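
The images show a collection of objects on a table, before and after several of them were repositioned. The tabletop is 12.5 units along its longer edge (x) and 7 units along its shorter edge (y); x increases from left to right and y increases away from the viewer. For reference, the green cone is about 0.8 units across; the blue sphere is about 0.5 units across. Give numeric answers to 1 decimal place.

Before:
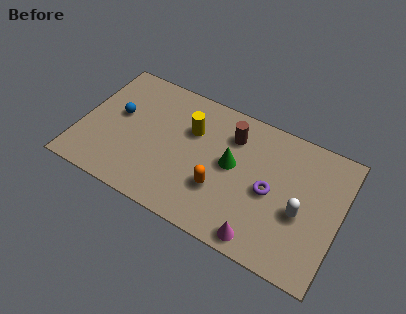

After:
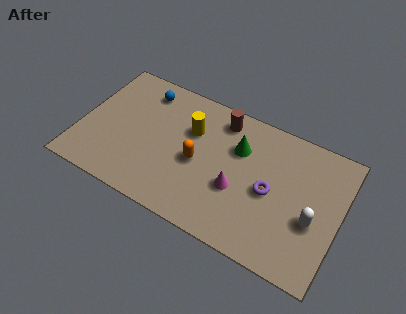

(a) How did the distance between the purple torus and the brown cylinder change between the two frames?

+0.8

They were about 2.9 units apart before and 3.7 after — 0.8 units further apart.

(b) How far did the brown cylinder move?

0.8

From (7.1, 5.3) to (6.5, 5.9), the brown cylinder covered √(0.6² + 0.6²) ≈ 0.8 units.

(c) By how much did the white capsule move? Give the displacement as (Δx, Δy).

(0.6, -0.1)

From the two frames, the white capsule sits at roughly (10.7, 2.9) before and (11.3, 2.8) after.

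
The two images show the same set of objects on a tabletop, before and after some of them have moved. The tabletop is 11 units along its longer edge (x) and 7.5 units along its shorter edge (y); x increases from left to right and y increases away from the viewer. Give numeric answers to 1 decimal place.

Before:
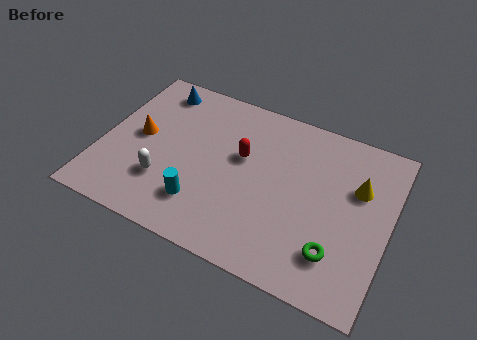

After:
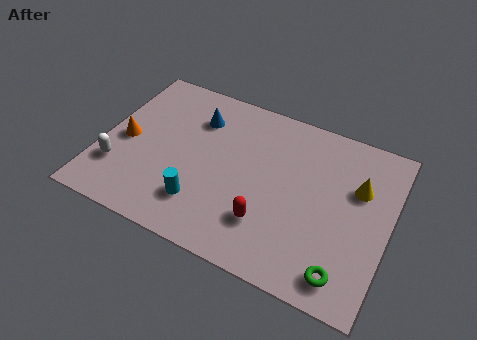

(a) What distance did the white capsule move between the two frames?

1.8

The white capsule moved from about (2.6, 2.2) to (0.8, 2.1), a distance of √(1.8² + 0.1²) ≈ 1.8.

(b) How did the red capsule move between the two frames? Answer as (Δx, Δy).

(1.3, -2.5)

The red capsule was at about (5.3, 4.5) and moved to about (6.6, 2.0).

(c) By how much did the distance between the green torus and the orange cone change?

+0.9

The distance was about 8.1 in the first image and 9.0 in the second, so they moved 0.9 units further apart.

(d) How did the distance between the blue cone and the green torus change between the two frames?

-1.1

They were about 8.8 units apart before and 7.7 after — 1.1 units closer together.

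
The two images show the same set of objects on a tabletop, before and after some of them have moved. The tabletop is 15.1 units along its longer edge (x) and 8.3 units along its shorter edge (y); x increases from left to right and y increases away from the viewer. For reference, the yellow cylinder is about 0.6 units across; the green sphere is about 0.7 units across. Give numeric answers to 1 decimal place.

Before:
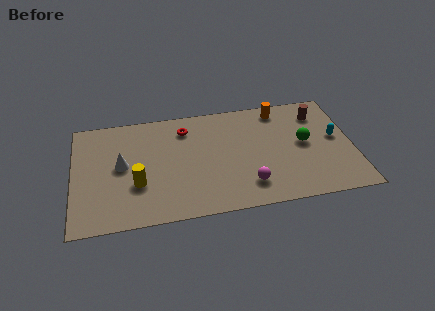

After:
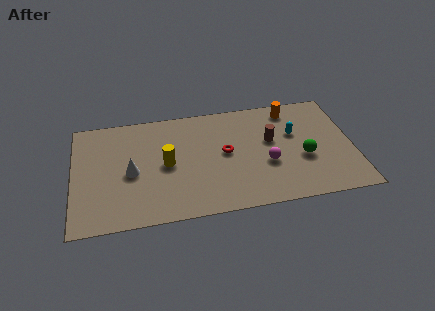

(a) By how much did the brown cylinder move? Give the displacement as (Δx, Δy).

(-2.7, -1.6)

The brown cylinder was at about (13.4, 6.5) and moved to about (10.7, 4.9).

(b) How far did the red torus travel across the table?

3.0

The red torus was near (6.1, 6.6) before and (8.2, 4.4) after, so it travelled √(2.1² + 2.2²) ≈ 3.0 units.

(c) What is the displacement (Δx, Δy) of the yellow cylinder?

(1.6, 1.2)

The yellow cylinder started near (3.4, 2.9) and ended near (5.0, 4.1).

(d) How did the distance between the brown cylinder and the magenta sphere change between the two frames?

-4.5

The distance was about 6.2 in the first image and 1.7 in the second, so they moved 4.5 units closer together.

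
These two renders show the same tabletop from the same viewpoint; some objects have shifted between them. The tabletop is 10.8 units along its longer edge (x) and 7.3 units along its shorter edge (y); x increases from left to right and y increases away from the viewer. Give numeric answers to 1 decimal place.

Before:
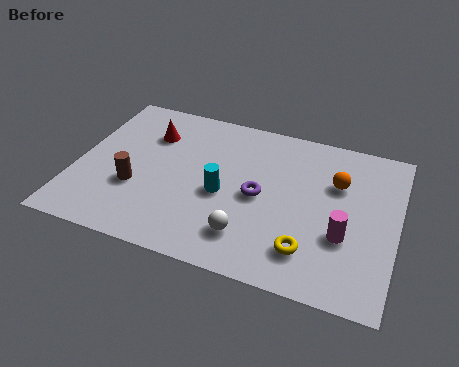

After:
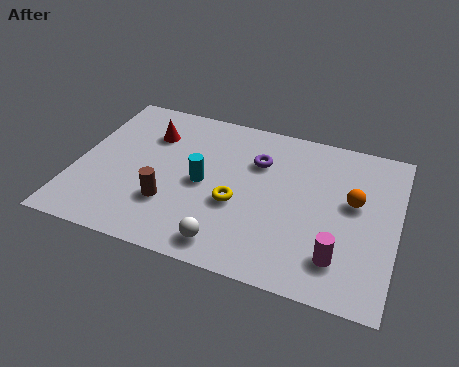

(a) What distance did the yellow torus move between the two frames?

2.8

The yellow torus was near (8.0, 1.6) before and (5.5, 2.9) after, so it travelled √(2.5² + 1.3²) ≈ 2.8 units.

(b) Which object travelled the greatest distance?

the yellow torus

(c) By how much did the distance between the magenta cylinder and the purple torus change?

+1.6

Before: roughly 3.0 units apart; after: 4.6. That's 1.6 units further apart.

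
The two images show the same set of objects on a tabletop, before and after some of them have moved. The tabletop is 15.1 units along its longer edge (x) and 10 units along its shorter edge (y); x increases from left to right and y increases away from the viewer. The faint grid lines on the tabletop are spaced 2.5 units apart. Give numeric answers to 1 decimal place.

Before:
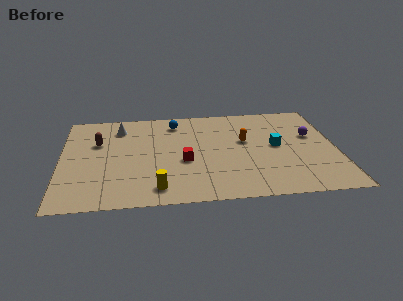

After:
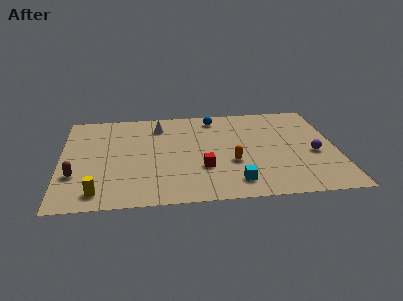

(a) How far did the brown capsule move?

3.5

From (2.0, 6.5) to (0.8, 3.2), the brown capsule covered √(1.2² + 3.3²) ≈ 3.5 units.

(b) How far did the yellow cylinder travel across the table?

3.2

From (5.2, 1.5) to (2.0, 1.4), the yellow cylinder covered √(3.2² + 0.1²) ≈ 3.2 units.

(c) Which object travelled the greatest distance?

the cyan cube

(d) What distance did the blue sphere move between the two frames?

2.2

From (6.3, 8.3) to (8.5, 8.6), the blue sphere covered √(2.2² + 0.3²) ≈ 2.2 units.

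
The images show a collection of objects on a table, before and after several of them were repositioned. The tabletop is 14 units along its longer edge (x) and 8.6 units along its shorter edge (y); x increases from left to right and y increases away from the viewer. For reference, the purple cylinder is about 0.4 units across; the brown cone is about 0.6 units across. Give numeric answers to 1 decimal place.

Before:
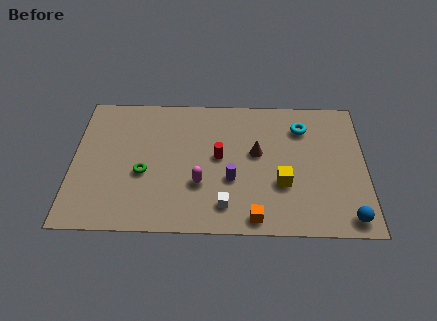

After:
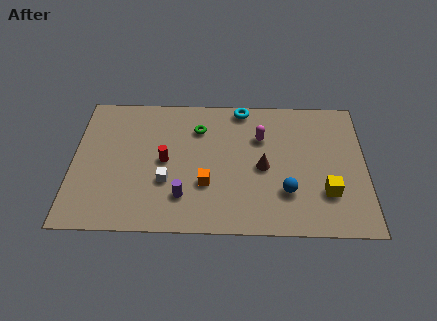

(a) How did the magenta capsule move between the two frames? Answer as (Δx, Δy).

(2.9, 3.0)

From the two frames, the magenta capsule sits at roughly (6.1, 2.9) before and (9.0, 5.9) after.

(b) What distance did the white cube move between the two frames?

3.1

The white cube was near (7.3, 1.6) before and (4.5, 3.0) after, so it travelled √(2.8² + 1.4²) ≈ 3.1 units.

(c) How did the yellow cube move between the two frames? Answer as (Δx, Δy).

(2.1, -0.5)

From the two frames, the yellow cube sits at roughly (10.0, 3.0) before and (12.1, 2.5) after.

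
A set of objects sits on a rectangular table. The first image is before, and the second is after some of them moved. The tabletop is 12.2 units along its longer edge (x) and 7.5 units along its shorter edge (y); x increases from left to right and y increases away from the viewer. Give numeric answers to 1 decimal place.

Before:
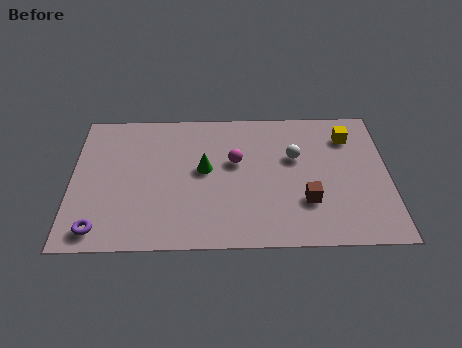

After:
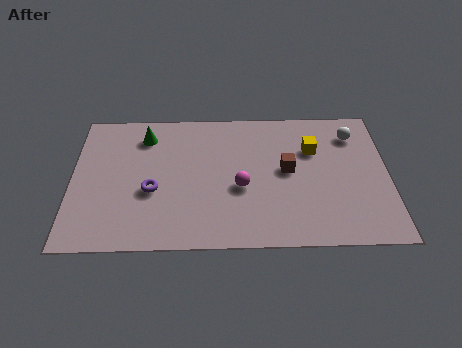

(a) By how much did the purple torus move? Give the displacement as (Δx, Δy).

(2.0, 2.0)

The purple torus was at about (1.1, 1.0) and moved to about (3.1, 3.0).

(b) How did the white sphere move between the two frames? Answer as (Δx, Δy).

(2.3, 1.2)

From the two frames, the white sphere sits at roughly (8.6, 4.7) before and (10.9, 5.9) after.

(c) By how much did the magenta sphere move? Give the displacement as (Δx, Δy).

(0.2, -1.4)

From the two frames, the magenta sphere sits at roughly (6.3, 4.5) before and (6.5, 3.1) after.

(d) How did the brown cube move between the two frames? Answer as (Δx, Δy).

(-0.7, 1.7)

From the two frames, the brown cube sits at roughly (9.0, 2.3) before and (8.3, 4.0) after.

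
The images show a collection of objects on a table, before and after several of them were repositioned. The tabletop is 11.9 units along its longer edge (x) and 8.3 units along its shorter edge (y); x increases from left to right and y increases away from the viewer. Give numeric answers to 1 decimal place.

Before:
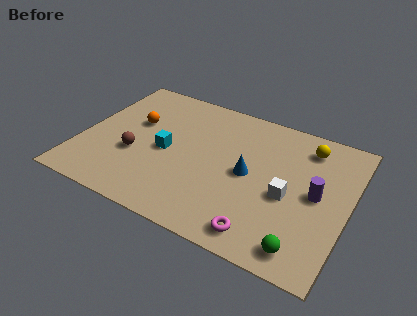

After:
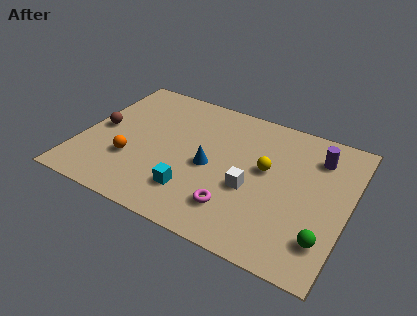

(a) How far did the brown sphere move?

2.0

The brown sphere was near (2.5, 3.1) before and (0.8, 4.1) after, so it travelled √(1.7² + 1.0²) ≈ 2.0 units.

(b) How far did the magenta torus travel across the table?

1.5

The magenta torus was near (8.5, 1.1) before and (7.2, 1.9) after, so it travelled √(1.3² + 0.8²) ≈ 1.5 units.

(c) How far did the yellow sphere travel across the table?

2.6

The yellow sphere moved from about (9.8, 6.8) to (8.2, 4.7), a distance of √(1.6² + 2.1²) ≈ 2.6.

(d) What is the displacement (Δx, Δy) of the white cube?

(-1.6, -0.3)

The white cube started near (9.3, 3.6) and ended near (7.7, 3.3).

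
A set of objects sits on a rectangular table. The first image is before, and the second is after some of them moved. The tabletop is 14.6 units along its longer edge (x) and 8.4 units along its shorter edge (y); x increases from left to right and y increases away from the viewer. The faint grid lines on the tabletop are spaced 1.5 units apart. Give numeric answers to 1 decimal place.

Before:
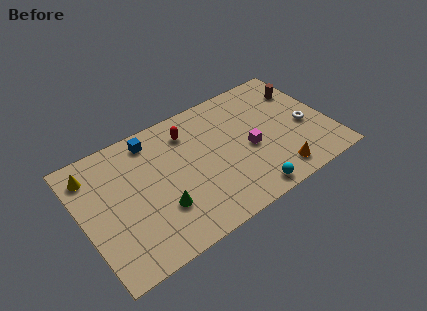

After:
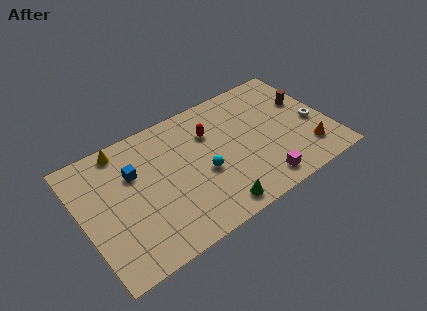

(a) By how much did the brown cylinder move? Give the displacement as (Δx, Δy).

(0.0, -0.9)

The brown cylinder was at about (13.5, 6.2) and moved to about (13.5, 5.3).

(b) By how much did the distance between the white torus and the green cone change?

-2.0

Before: roughly 9.0 units apart; after: 7.0. That's 2.0 units closer together.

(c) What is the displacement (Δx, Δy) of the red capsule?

(1.2, -0.7)

The red capsule was at about (6.6, 6.6) and moved to about (7.8, 5.9).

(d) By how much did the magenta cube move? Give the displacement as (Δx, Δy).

(0.2, -2.5)

From the two frames, the magenta cube sits at roughly (9.8, 3.7) before and (10.0, 1.2) after.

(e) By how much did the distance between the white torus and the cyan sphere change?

+1.9

Before: roughly 4.8 units apart; after: 6.7. That's 1.9 units further apart.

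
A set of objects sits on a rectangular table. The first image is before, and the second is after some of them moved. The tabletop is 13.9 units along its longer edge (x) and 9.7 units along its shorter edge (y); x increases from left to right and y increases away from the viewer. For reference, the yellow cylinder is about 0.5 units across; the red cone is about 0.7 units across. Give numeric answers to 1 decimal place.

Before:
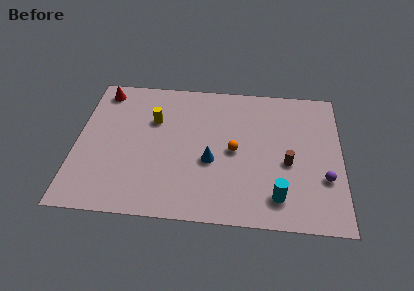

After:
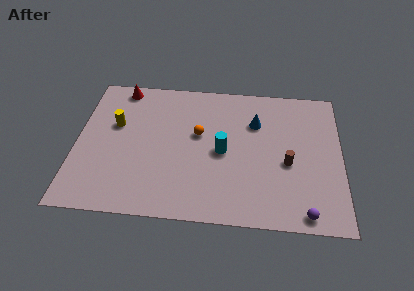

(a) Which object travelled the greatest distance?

the cyan cylinder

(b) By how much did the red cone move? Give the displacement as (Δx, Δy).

(1.0, 0.3)

From the two frames, the red cone sits at roughly (1.2, 8.4) before and (2.2, 8.7) after.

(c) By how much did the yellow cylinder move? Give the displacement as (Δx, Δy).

(-2.0, -0.5)

The yellow cylinder was at about (4.0, 6.5) and moved to about (2.0, 6.0).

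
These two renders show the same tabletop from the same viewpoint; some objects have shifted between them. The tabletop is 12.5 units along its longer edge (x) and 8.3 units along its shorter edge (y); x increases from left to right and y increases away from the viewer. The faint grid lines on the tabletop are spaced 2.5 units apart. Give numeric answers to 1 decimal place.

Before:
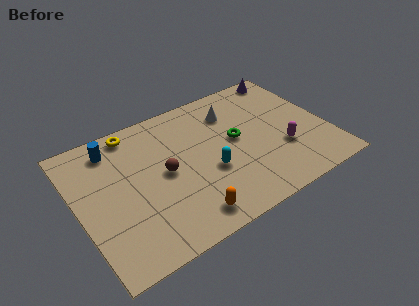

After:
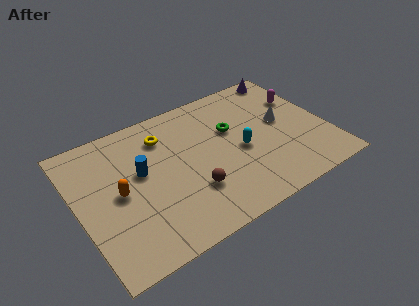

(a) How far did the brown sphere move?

2.0

From (4.3, 4.2) to (5.4, 2.5), the brown sphere covered √(1.1² + 1.7²) ≈ 2.0 units.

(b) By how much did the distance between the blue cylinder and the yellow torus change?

+0.9

They were about 1.2 units apart before and 2.1 after — 0.9 units further apart.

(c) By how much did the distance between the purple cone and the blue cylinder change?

-0.7

The distance was about 9.2 in the first image and 8.5 in the second, so they moved 0.7 units closer together.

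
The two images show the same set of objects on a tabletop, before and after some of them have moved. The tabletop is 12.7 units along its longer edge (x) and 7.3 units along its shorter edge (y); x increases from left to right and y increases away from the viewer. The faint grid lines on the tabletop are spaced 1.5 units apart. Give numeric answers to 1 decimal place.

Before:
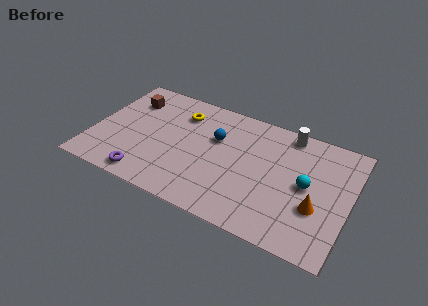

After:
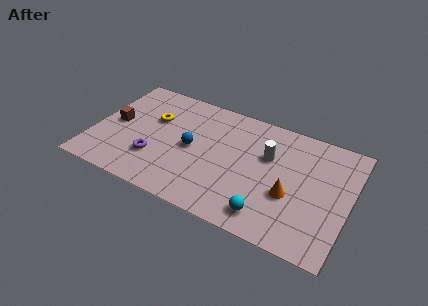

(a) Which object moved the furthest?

the cyan sphere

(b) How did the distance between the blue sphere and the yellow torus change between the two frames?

+0.3

They were about 2.1 units apart before and 2.4 after — 0.3 units further apart.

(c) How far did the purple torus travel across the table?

1.3

The purple torus was near (3.0, 0.9) before and (3.2, 2.2) after, so it travelled √(0.2² + 1.3²) ≈ 1.3 units.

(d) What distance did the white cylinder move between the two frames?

2.0

From (9.4, 6.5) to (8.6, 4.7), the white cylinder covered √(0.8² + 1.8²) ≈ 2.0 units.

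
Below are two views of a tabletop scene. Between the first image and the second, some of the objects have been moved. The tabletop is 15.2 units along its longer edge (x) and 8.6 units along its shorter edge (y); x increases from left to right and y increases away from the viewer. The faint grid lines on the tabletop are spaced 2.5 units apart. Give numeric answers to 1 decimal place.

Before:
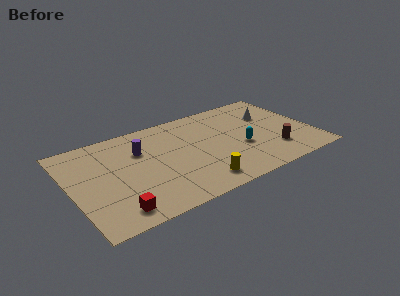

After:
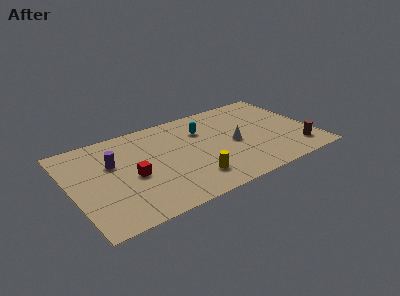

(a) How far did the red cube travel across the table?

2.9

From (2.3, 1.3) to (3.7, 3.8), the red cube covered √(1.4² + 2.5²) ≈ 2.9 units.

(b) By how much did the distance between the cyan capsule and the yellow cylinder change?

+0.7

They were about 3.7 units apart before and 4.4 after — 0.7 units further apart.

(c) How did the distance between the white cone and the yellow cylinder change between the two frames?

-3.3

Before: roughly 7.0 units apart; after: 3.7. That's 3.3 units closer together.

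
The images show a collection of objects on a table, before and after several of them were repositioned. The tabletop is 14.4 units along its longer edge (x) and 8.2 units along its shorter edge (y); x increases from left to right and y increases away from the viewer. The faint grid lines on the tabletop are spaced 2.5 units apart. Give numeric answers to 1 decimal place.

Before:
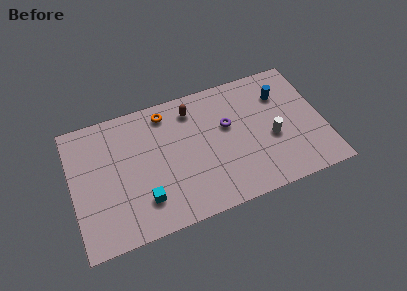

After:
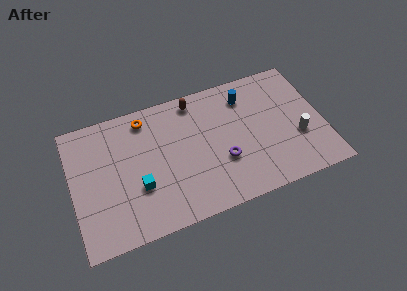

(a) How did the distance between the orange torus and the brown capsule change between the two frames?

+1.4

The distance was about 1.5 in the first image and 2.9 in the second, so they moved 1.4 units further apart.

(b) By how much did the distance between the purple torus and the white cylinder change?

+1.5

The distance was about 2.9 in the first image and 4.4 in the second, so they moved 1.5 units further apart.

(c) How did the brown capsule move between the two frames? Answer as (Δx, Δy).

(0.2, 0.5)

The brown capsule was at about (7.1, 6.7) and moved to about (7.3, 7.2).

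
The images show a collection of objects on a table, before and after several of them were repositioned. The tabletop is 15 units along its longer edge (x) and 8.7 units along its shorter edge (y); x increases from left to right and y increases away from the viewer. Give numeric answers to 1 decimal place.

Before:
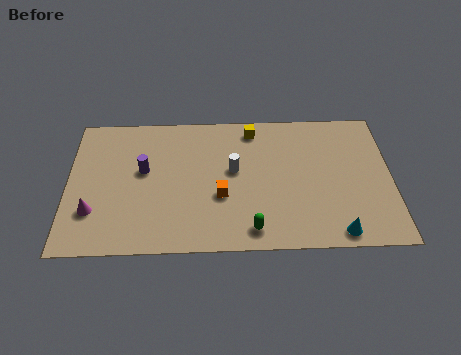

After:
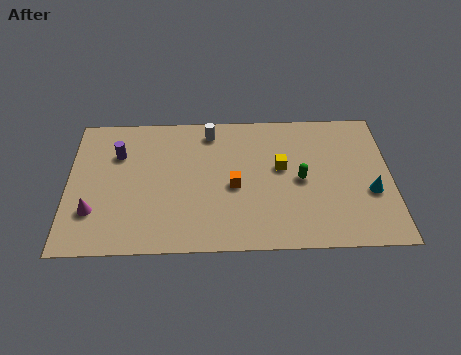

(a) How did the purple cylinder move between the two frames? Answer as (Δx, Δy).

(-1.2, 1.1)

The purple cylinder was at about (3.5, 5.0) and moved to about (2.3, 6.1).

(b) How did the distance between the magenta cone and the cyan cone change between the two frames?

+1.5

The distance was about 11.3 in the first image and 12.8 in the second, so they moved 1.5 units further apart.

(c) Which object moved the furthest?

the green capsule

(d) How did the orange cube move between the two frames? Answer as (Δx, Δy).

(0.6, 0.6)

The orange cube was at about (7.1, 3.3) and moved to about (7.7, 3.9).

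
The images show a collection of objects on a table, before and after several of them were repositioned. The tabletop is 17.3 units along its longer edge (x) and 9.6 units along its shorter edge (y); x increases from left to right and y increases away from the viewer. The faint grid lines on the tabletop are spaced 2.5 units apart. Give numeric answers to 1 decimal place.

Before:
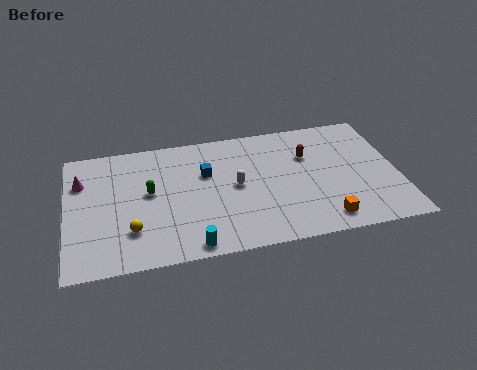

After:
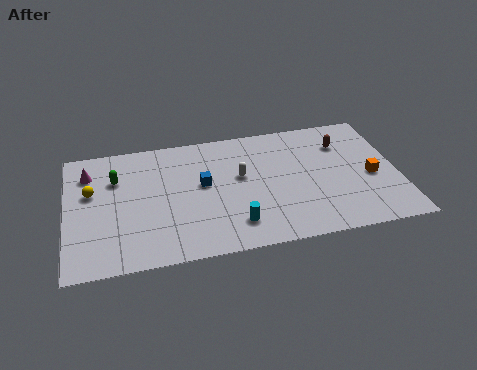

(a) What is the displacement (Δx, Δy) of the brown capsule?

(1.9, 0.6)

The brown capsule was at about (12.7, 6.5) and moved to about (14.6, 7.1).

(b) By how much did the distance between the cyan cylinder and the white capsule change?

-1.1

Before: roughly 4.7 units apart; after: 3.6. That's 1.1 units closer together.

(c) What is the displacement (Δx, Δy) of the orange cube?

(2.7, 2.8)

From the two frames, the orange cube sits at roughly (13.2, 1.4) before and (15.9, 4.2) after.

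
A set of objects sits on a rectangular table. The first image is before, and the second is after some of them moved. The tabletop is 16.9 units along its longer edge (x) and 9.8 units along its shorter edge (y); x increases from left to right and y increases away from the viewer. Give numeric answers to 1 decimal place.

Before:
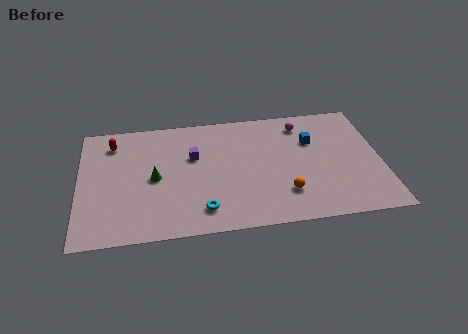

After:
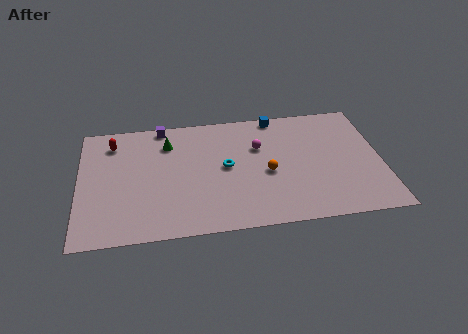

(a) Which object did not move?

the red capsule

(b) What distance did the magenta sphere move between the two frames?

3.0

From (12.6, 8.1) to (10.1, 6.5), the magenta sphere covered √(2.5² + 1.6²) ≈ 3.0 units.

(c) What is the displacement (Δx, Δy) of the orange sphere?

(-0.9, 1.8)

From the two frames, the orange sphere sits at roughly (11.4, 2.5) before and (10.5, 4.3) after.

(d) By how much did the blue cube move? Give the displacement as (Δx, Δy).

(-1.9, 2.4)

The blue cube was at about (13.1, 6.6) and moved to about (11.2, 9.0).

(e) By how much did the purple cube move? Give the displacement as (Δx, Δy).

(-1.7, 2.8)

The purple cube was at about (6.4, 6.2) and moved to about (4.7, 9.0).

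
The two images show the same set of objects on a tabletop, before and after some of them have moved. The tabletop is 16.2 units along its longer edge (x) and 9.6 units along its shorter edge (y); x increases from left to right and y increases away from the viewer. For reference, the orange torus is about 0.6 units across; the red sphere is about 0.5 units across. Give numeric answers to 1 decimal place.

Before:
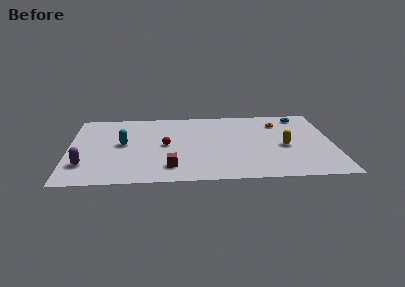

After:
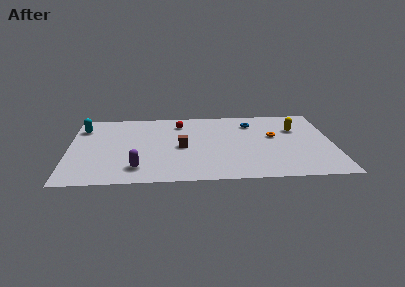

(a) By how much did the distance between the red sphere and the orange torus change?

-1.4

They were about 7.6 units apart before and 6.2 after — 1.4 units closer together.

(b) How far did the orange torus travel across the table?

1.8

The orange torus was near (13.0, 7.4) before and (12.6, 5.6) after, so it travelled √(0.4² + 1.8²) ≈ 1.8 units.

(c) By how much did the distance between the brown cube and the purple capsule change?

-1.5

They were about 5.2 units apart before and 3.7 after — 1.5 units closer together.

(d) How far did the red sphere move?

3.0

The red sphere was near (5.9, 4.8) before and (6.8, 7.7) after, so it travelled √(0.9² + 2.9²) ≈ 3.0 units.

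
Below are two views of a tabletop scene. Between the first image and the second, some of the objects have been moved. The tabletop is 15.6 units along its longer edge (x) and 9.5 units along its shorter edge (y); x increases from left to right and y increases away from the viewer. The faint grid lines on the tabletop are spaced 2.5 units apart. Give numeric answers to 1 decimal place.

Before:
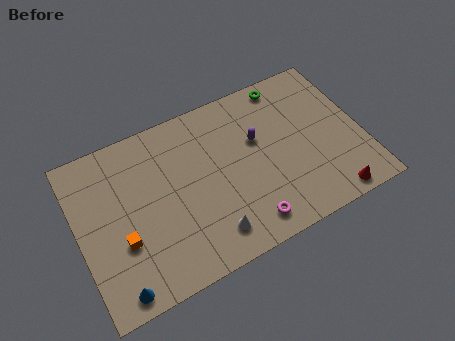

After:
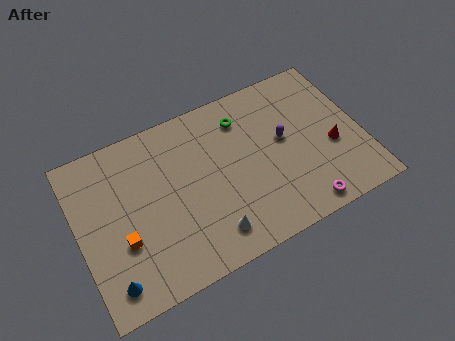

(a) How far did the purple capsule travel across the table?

1.5

The purple capsule moved from about (10.0, 5.9) to (11.4, 5.3), a distance of √(1.4² + 0.6²) ≈ 1.5.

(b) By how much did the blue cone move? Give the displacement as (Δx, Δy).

(-0.3, 0.5)

From the two frames, the blue cone sits at roughly (1.6, 1.0) before and (1.3, 1.5) after.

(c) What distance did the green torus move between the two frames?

2.8

The green torus was near (12.0, 8.5) before and (9.4, 7.5) after, so it travelled √(2.6² + 1.0²) ≈ 2.8 units.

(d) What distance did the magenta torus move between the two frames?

3.0

From (8.8, 1.4) to (11.8, 1.0), the magenta torus covered √(3.0² + 0.4²) ≈ 3.0 units.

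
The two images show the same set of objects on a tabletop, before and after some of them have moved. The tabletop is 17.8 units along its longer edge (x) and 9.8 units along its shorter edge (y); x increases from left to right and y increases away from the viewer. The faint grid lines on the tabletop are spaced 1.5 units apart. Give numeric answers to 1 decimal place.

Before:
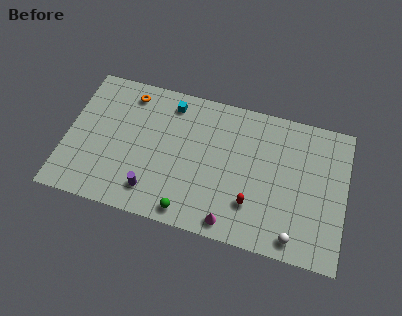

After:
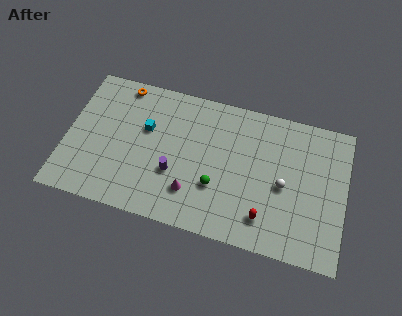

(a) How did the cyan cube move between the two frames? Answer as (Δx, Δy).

(-1.4, -2.2)

The cyan cube was at about (6.4, 8.3) and moved to about (5.0, 6.1).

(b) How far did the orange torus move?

0.7

The orange torus moved from about (3.7, 8.3) to (3.2, 8.8), a distance of √(0.5² + 0.5²) ≈ 0.7.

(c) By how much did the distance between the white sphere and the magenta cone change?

+2.0

The distance was about 4.0 in the first image and 6.0 in the second, so they moved 2.0 units further apart.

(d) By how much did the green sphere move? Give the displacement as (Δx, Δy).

(1.6, 2.2)

From the two frames, the green sphere sits at roughly (8.1, 1.1) before and (9.7, 3.3) after.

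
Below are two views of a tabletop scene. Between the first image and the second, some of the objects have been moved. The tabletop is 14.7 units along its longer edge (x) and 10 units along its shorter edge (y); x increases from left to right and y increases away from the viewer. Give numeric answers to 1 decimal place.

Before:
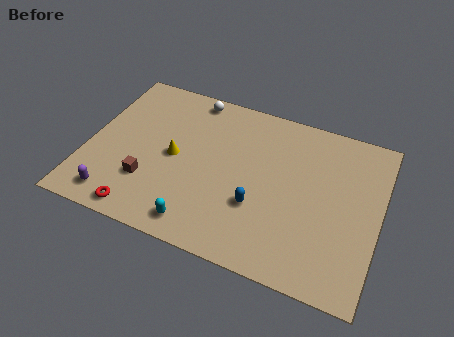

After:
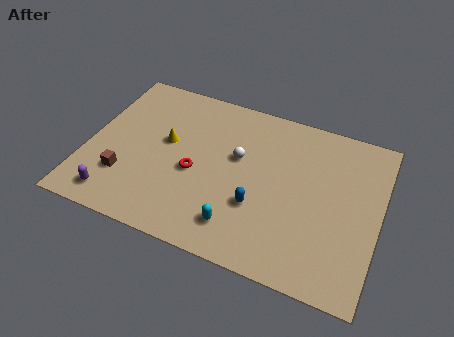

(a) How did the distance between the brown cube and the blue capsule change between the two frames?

+1.2

The distance was about 5.5 in the first image and 6.7 in the second, so they moved 1.2 units further apart.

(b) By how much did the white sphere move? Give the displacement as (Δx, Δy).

(2.7, -3.0)

The white sphere started near (4.8, 9.0) and ended near (7.5, 6.0).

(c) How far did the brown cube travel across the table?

1.2

The brown cube moved from about (3.3, 2.9) to (2.1, 2.8), a distance of √(1.2² + 0.1²) ≈ 1.2.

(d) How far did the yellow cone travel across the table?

0.9

The yellow cone moved from about (4.4, 4.9) to (3.9, 5.7), a distance of √(0.5² + 0.8²) ≈ 0.9.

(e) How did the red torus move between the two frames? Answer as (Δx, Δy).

(2.3, 3.3)

The red torus started near (3.2, 1.0) and ended near (5.5, 4.3).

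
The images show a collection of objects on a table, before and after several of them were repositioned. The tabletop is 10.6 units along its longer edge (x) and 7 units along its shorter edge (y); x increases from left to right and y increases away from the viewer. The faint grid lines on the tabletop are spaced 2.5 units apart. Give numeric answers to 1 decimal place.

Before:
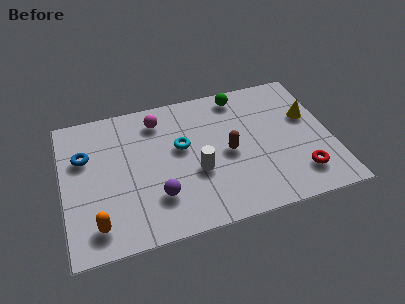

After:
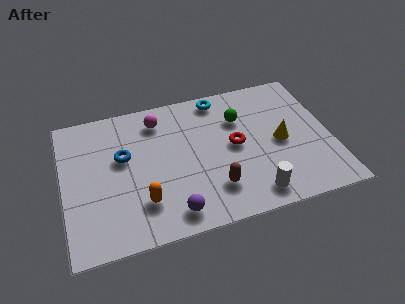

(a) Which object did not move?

the magenta sphere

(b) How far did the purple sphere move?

1.0

The purple sphere moved from about (3.6, 1.9) to (4.1, 1.0), a distance of √(0.5² + 0.9²) ≈ 1.0.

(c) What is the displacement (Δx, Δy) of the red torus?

(-2.4, 2.1)

The red torus started near (9.2, 1.5) and ended near (6.8, 3.6).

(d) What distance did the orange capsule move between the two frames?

1.9

The orange capsule was near (1.2, 1.2) before and (3.0, 1.8) after, so it travelled √(1.8² + 0.6²) ≈ 1.9 units.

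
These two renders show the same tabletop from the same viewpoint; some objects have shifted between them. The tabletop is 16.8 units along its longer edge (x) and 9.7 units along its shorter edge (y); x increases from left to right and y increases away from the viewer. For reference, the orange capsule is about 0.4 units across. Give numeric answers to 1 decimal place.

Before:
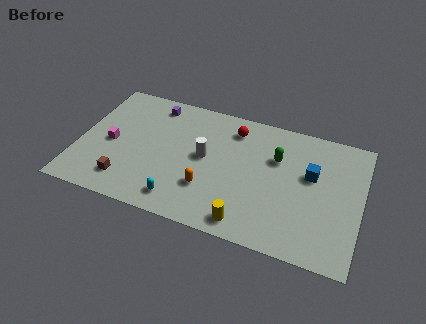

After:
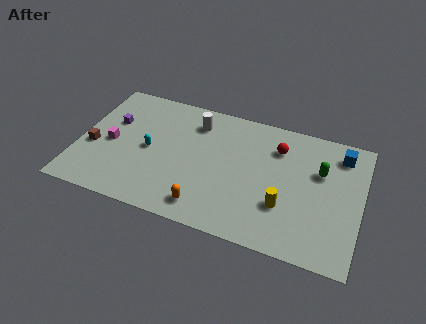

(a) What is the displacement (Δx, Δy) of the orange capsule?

(0.0, -1.4)

The orange capsule was at about (7.9, 2.9) and moved to about (7.9, 1.5).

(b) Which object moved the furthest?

the cyan capsule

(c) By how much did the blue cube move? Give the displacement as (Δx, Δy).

(1.6, 2.1)

The blue cube started near (13.8, 5.9) and ended near (15.4, 8.0).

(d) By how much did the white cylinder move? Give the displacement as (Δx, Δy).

(-0.8, 2.5)

The white cylinder started near (7.5, 5.2) and ended near (6.7, 7.7).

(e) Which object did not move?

the magenta cube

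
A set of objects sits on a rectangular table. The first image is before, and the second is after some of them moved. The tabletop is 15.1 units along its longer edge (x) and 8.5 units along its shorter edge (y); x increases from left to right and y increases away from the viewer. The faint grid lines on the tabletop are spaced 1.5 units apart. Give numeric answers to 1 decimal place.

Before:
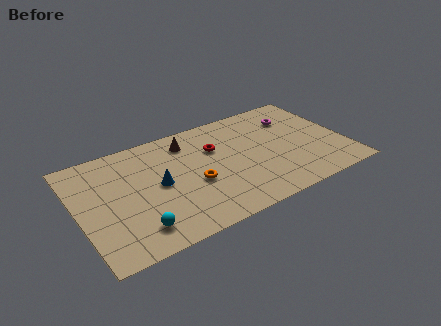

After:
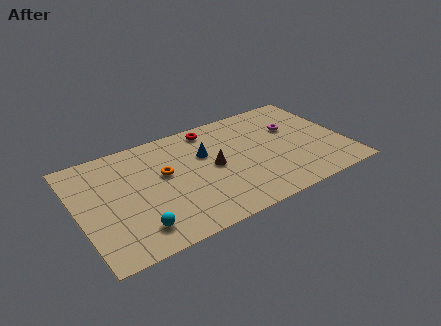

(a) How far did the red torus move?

1.7

From (7.9, 5.7) to (7.9, 7.4), the red torus covered √(0.0² + 1.7²) ≈ 1.7 units.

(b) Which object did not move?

the cyan sphere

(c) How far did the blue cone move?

3.0

From (4.5, 4.3) to (7.3, 5.5), the blue cone covered √(2.8² + 1.2²) ≈ 3.0 units.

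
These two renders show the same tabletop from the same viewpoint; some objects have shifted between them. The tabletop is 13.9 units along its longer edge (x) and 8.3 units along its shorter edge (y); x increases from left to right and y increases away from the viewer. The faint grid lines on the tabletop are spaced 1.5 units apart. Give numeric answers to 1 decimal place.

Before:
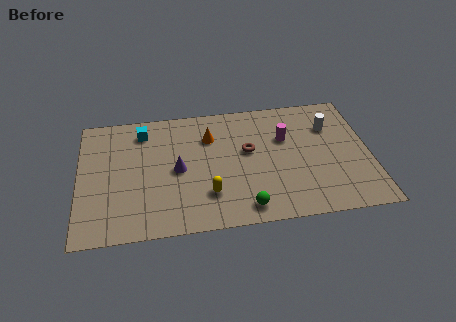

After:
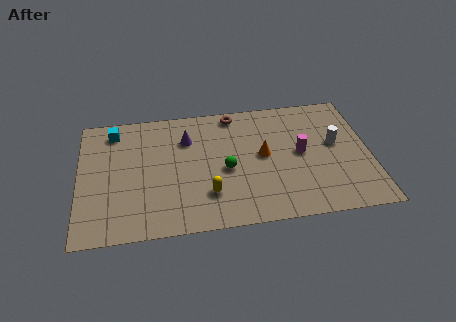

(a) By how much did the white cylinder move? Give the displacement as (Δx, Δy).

(0.2, -1.2)

The white cylinder started near (12.1, 5.9) and ended near (12.3, 4.7).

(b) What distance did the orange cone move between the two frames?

3.0

From (6.3, 6.0) to (8.8, 4.4), the orange cone covered √(2.5² + 1.6²) ≈ 3.0 units.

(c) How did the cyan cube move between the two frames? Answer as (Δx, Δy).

(-1.4, 0.2)

The cyan cube started near (3.1, 6.8) and ended near (1.7, 7.0).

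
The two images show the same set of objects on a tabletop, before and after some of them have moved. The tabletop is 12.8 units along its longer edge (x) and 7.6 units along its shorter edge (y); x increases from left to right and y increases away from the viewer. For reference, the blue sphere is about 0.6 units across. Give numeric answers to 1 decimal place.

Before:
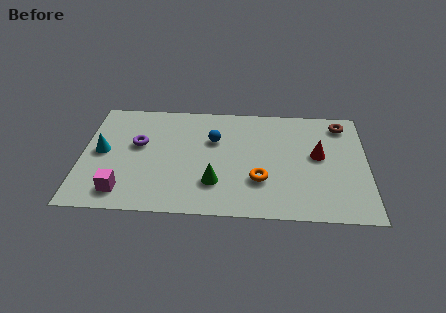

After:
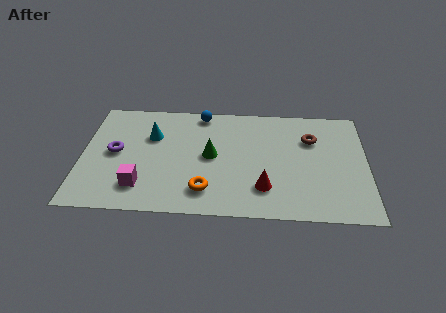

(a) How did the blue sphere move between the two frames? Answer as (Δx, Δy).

(-0.6, 1.8)

The blue sphere started near (5.9, 5.0) and ended near (5.3, 6.8).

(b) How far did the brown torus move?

1.8

The brown torus was near (11.7, 6.4) before and (10.3, 5.3) after, so it travelled √(1.4² + 1.1²) ≈ 1.8 units.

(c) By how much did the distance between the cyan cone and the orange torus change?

-3.0

The distance was about 7.3 in the first image and 4.3 in the second, so they moved 3.0 units closer together.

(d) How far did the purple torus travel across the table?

1.2

The purple torus was near (2.5, 4.5) before and (1.5, 3.9) after, so it travelled √(1.0² + 0.6²) ≈ 1.2 units.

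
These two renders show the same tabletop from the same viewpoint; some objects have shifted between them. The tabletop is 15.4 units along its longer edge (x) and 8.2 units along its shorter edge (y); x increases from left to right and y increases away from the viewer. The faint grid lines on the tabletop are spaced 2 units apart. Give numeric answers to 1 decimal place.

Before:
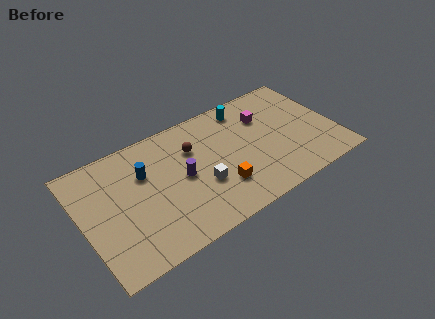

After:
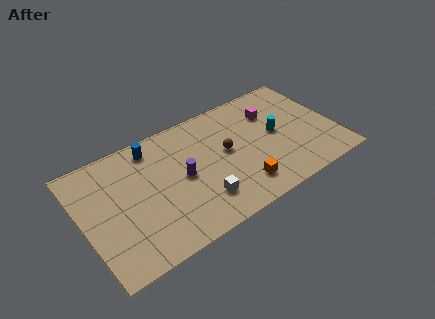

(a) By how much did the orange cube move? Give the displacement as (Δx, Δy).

(1.2, -0.6)

The orange cube started near (8.0, 2.3) and ended near (9.2, 1.7).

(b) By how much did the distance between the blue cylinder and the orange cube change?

+1.8

They were about 5.2 units apart before and 7.0 after — 1.8 units further apart.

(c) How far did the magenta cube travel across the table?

0.5

From (11.4, 5.8) to (11.9, 5.9), the magenta cube covered √(0.5² + 0.1²) ≈ 0.5 units.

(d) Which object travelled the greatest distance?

the cyan cylinder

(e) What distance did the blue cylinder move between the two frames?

1.7

From (3.9, 5.5) to (4.6, 7.0), the blue cylinder covered √(0.7² + 1.5²) ≈ 1.7 units.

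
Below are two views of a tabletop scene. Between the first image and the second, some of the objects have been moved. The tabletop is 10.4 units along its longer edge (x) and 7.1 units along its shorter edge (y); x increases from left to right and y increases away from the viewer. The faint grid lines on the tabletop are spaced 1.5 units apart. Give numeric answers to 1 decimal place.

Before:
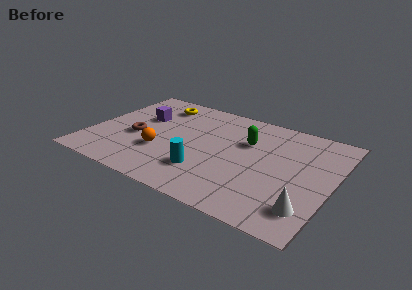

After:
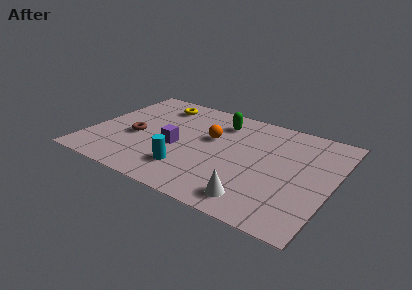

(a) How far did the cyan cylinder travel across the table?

0.7

From (5.2, 1.9) to (4.5, 1.7), the cyan cylinder covered √(0.7² + 0.2²) ≈ 0.7 units.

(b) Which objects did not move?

the yellow torus and the brown torus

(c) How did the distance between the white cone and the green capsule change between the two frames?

+0.6

Before: roughly 4.4 units apart; after: 5.0. That's 0.6 units further apart.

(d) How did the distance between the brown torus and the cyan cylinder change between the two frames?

-0.6

They were about 3.4 units apart before and 2.8 after — 0.6 units closer together.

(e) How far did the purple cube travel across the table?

2.3

The purple cube was near (2.0, 4.5) before and (3.8, 3.0) after, so it travelled √(1.8² + 1.5²) ≈ 2.3 units.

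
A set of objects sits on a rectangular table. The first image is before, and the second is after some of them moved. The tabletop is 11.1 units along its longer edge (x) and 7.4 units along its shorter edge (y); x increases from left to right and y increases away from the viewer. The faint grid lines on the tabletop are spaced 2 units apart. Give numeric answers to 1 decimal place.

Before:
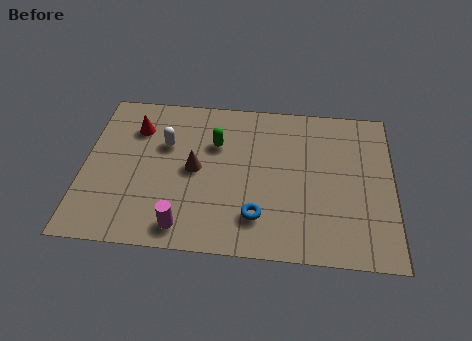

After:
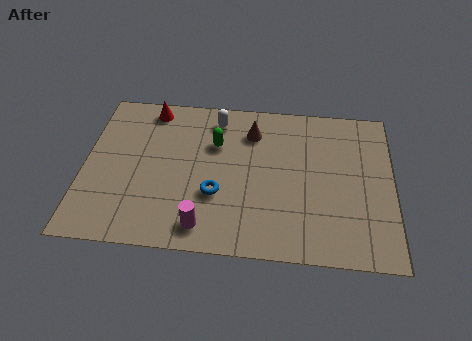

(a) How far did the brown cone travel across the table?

2.8

The brown cone was near (4.0, 3.7) before and (6.0, 5.7) after, so it travelled √(2.0² + 2.0²) ≈ 2.8 units.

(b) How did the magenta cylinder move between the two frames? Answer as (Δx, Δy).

(0.7, 0.1)

The magenta cylinder started near (3.7, 1.0) and ended near (4.4, 1.1).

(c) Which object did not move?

the green capsule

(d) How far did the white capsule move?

2.3

The white capsule was near (2.9, 4.8) before and (4.7, 6.2) after, so it travelled √(1.8² + 1.4²) ≈ 2.3 units.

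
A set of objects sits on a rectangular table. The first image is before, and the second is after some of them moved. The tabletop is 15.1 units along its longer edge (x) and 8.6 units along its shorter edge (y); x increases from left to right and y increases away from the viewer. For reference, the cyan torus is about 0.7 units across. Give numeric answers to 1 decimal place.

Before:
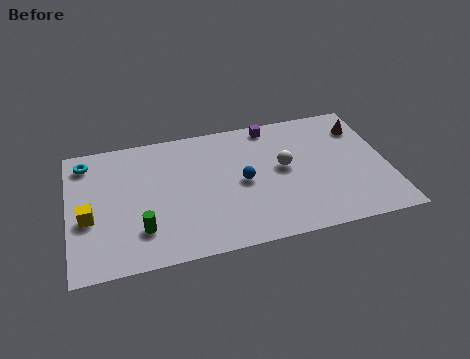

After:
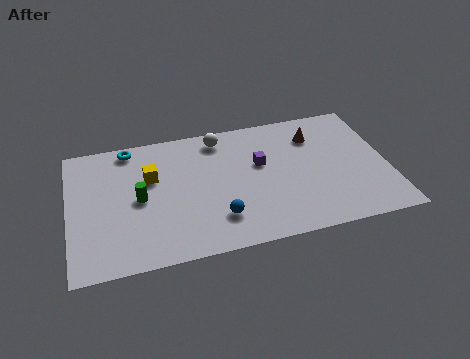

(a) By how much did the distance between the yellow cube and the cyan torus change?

-1.3

They were about 3.7 units apart before and 2.4 after — 1.3 units closer together.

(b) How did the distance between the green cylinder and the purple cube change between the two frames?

-2.6

They were about 8.5 units apart before and 5.9 after — 2.6 units closer together.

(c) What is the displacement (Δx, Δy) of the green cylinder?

(0.0, 2.0)

From the two frames, the green cylinder sits at roughly (3.3, 2.2) before and (3.3, 4.2) after.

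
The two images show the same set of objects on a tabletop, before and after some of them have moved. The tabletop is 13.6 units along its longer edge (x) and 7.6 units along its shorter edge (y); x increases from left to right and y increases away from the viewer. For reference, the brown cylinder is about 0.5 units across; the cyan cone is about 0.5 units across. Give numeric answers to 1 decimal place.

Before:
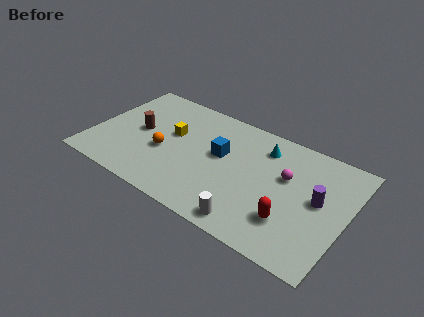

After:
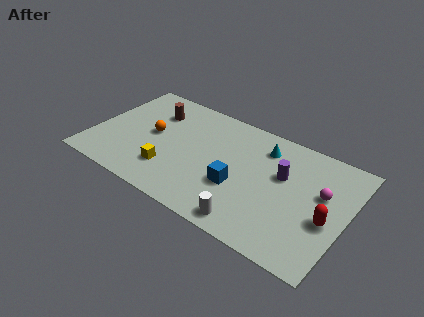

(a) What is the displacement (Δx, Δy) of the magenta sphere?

(1.9, -0.1)

From the two frames, the magenta sphere sits at roughly (10.3, 4.7) before and (12.2, 4.6) after.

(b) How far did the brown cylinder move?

1.8

From (2.4, 3.9) to (2.9, 5.6), the brown cylinder covered √(0.5² + 1.7²) ≈ 1.8 units.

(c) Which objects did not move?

the cyan cone and the white cylinder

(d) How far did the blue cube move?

2.0

The blue cube was near (6.8, 4.4) before and (8.0, 2.8) after, so it travelled √(1.2² + 1.6²) ≈ 2.0 units.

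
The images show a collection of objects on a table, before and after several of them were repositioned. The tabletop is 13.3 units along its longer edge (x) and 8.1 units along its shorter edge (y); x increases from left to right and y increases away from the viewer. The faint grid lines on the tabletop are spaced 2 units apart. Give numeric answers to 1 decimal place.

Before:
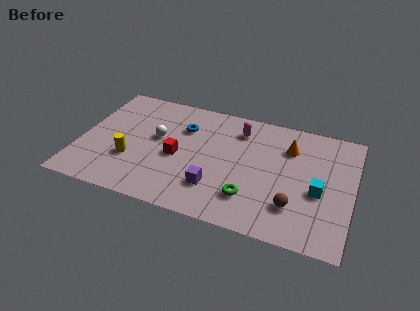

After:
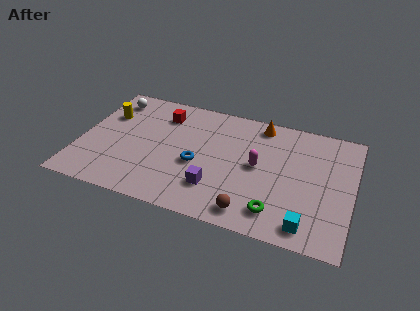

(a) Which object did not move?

the purple cube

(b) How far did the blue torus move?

2.5

The blue torus moved from about (4.9, 5.7) to (5.8, 3.4), a distance of √(0.9² + 2.3²) ≈ 2.5.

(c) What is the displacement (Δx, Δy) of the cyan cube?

(-0.4, -2.3)

The cyan cube started near (11.7, 3.4) and ended near (11.3, 1.1).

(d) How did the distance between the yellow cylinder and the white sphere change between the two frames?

-1.0

They were about 2.2 units apart before and 1.2 after — 1.0 units closer together.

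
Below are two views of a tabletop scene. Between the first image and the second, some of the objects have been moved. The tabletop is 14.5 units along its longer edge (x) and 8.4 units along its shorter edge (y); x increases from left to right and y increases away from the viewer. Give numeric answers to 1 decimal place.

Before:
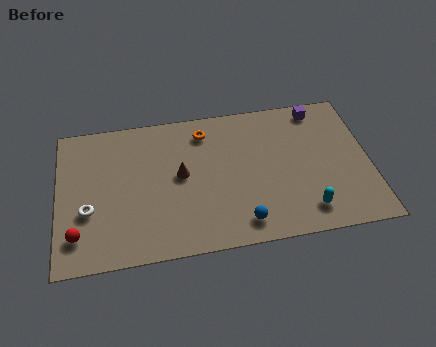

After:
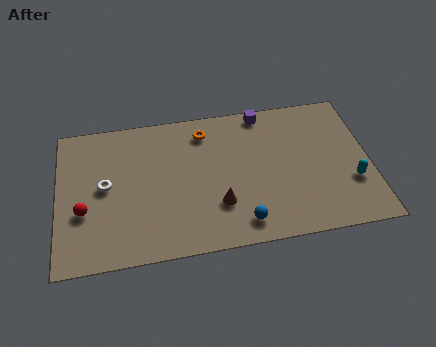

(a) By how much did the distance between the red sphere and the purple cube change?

-3.1

Before: roughly 12.7 units apart; after: 9.6. That's 3.1 units closer together.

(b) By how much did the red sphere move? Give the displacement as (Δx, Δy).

(0.3, 1.3)

From the two frames, the red sphere sits at roughly (0.9, 1.8) before and (1.2, 3.1) after.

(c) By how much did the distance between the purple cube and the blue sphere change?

-0.8

They were about 7.2 units apart before and 6.4 after — 0.8 units closer together.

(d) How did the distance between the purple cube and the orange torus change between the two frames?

-2.5

They were about 5.4 units apart before and 2.9 after — 2.5 units closer together.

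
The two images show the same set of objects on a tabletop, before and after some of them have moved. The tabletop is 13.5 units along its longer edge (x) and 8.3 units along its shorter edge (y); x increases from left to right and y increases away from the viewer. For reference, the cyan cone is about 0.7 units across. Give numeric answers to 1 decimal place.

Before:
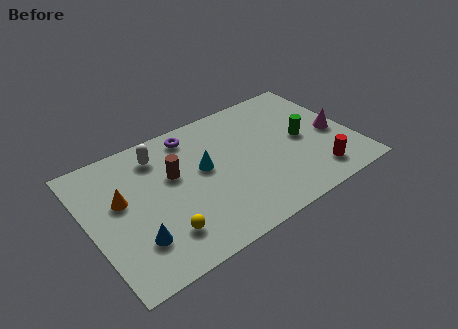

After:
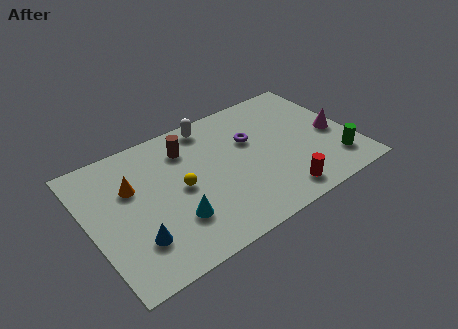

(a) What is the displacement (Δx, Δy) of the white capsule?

(2.8, 0.6)

The white capsule was at about (3.9, 6.7) and moved to about (6.7, 7.3).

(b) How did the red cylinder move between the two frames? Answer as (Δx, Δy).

(-2.0, -0.3)

The red cylinder started near (11.2, 1.5) and ended near (9.2, 1.2).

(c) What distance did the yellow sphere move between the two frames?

2.6

The yellow sphere moved from about (3.3, 1.9) to (4.6, 4.1), a distance of √(1.3² + 2.2²) ≈ 2.6.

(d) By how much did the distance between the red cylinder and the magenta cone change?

+1.6

They were about 2.6 units apart before and 4.2 after — 1.6 units further apart.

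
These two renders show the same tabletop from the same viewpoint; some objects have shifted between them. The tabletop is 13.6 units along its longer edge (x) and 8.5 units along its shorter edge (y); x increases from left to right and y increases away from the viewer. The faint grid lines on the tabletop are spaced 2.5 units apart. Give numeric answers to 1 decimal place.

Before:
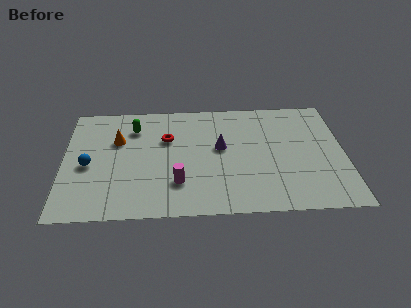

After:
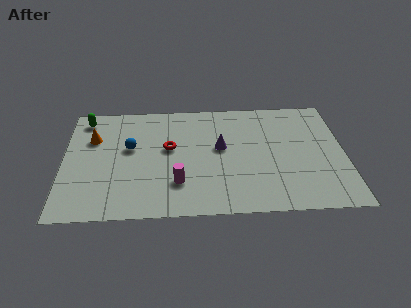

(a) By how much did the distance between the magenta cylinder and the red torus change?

-0.7

They were about 3.3 units apart before and 2.6 after — 0.7 units closer together.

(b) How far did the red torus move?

0.7

The red torus was near (5.0, 5.6) before and (5.1, 4.9) after, so it travelled √(0.1² + 0.7²) ≈ 0.7 units.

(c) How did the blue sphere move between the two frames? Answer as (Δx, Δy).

(2.0, 1.2)

From the two frames, the blue sphere sits at roughly (1.2, 3.8) before and (3.2, 5.0) after.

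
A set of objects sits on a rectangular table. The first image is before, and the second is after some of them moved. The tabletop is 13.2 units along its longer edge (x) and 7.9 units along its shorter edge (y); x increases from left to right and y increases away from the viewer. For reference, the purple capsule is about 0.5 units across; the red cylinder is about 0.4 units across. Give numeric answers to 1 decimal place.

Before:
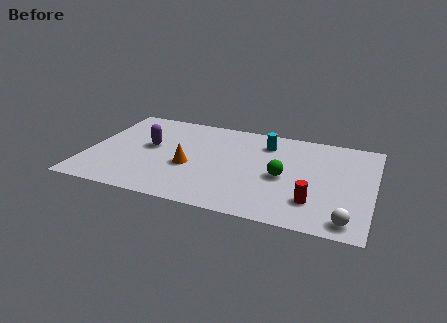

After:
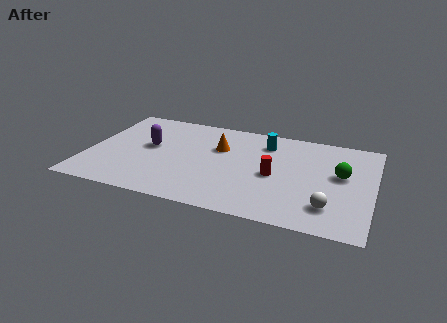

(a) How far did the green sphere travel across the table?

2.8

From (9.1, 3.6) to (11.7, 4.5), the green sphere covered √(2.6² + 0.9²) ≈ 2.8 units.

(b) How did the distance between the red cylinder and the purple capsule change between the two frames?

-2.2

Before: roughly 8.2 units apart; after: 6.0. That's 2.2 units closer together.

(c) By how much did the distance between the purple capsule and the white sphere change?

-1.1

The distance was about 10.0 in the first image and 8.9 in the second, so they moved 1.1 units closer together.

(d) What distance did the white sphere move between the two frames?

1.2

From (12.2, 1.0) to (11.3, 1.8), the white sphere covered √(0.9² + 0.8²) ≈ 1.2 units.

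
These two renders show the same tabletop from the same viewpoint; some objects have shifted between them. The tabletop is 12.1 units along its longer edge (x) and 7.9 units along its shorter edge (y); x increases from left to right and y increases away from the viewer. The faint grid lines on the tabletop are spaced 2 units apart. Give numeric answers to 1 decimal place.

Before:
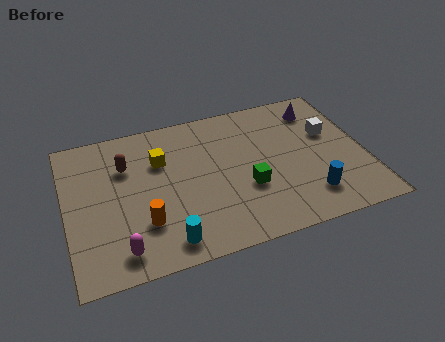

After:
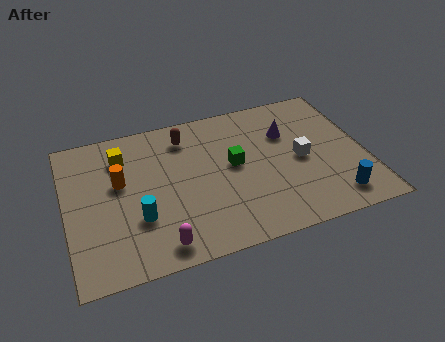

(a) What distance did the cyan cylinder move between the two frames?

1.8

From (3.8, 1.1) to (2.8, 2.6), the cyan cylinder covered √(1.0² + 1.5²) ≈ 1.8 units.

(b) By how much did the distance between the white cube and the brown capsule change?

-3.1

The distance was about 8.3 in the first image and 5.2 in the second, so they moved 3.1 units closer together.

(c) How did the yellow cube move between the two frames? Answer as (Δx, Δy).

(-1.5, 0.7)

The yellow cube was at about (3.9, 5.4) and moved to about (2.4, 6.1).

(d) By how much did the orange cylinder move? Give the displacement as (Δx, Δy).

(-0.8, 2.4)

The orange cylinder started near (3.0, 2.3) and ended near (2.2, 4.7).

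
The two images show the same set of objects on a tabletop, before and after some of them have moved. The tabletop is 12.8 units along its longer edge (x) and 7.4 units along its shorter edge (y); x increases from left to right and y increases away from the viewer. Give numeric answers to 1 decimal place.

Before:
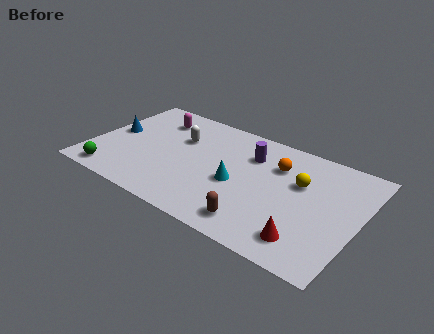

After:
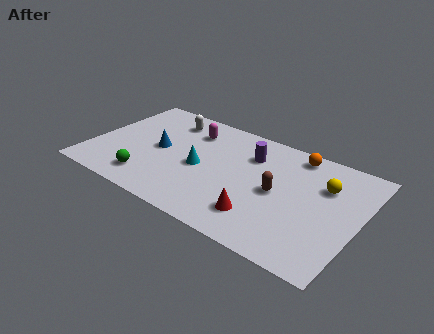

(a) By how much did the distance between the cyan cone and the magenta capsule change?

-2.7

They were about 5.2 units apart before and 2.5 after — 2.7 units closer together.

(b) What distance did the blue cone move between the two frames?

2.3

The blue cone was near (0.9, 3.9) before and (3.2, 3.7) after, so it travelled √(2.3² + 0.2²) ≈ 2.3 units.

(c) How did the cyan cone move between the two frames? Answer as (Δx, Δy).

(-1.8, 0.2)

The cyan cone was at about (7.1, 3.2) and moved to about (5.3, 3.4).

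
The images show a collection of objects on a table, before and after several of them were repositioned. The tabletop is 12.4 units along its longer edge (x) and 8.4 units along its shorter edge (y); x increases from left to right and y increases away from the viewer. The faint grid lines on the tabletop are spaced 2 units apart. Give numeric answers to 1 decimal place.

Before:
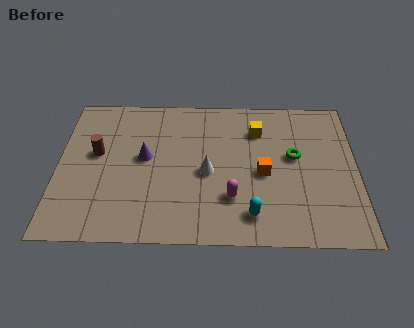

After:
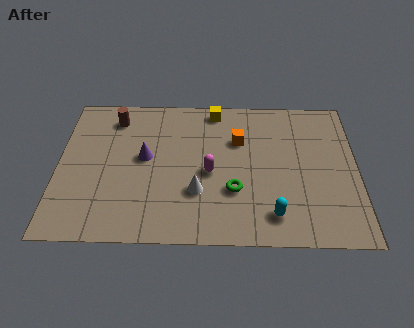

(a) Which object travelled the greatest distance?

the green torus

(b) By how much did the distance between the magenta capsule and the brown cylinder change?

-1.0

They were about 6.1 units apart before and 5.1 after — 1.0 units closer together.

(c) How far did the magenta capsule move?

1.7

From (7.2, 2.4) to (6.3, 3.8), the magenta capsule covered √(0.9² + 1.4²) ≈ 1.7 units.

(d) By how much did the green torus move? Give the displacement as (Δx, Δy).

(-2.5, -2.0)

The green torus was at about (9.8, 4.8) and moved to about (7.3, 2.8).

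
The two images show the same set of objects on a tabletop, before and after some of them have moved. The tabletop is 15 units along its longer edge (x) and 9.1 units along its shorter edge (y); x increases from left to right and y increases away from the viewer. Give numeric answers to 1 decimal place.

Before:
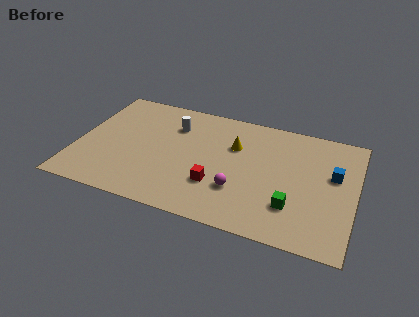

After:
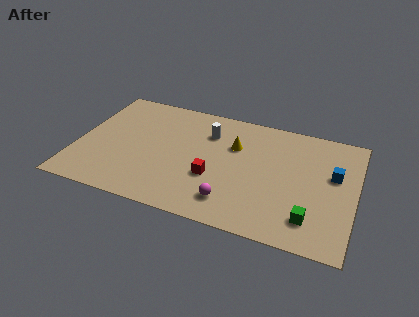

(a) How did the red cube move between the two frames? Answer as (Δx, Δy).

(-0.2, 0.5)

The red cube was at about (7.7, 2.8) and moved to about (7.5, 3.3).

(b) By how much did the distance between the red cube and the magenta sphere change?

+0.7

The distance was about 1.2 in the first image and 1.9 in the second, so they moved 0.7 units further apart.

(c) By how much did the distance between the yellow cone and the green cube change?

+1.1

They were about 5.0 units apart before and 6.1 after — 1.1 units further apart.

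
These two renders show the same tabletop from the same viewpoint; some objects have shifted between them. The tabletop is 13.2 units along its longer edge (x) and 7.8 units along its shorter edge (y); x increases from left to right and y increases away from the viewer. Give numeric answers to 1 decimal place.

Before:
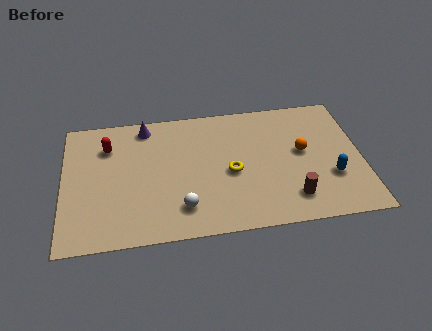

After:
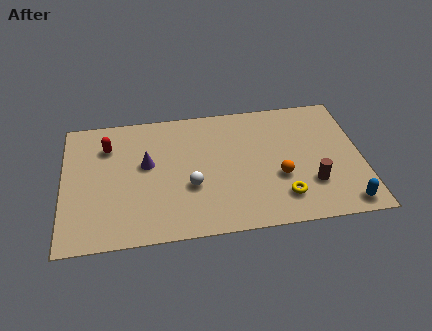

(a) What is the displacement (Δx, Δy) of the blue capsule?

(0.5, -1.7)

The blue capsule was at about (11.8, 2.6) and moved to about (12.3, 0.9).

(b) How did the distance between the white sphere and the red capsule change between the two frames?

-0.6

They were about 5.2 units apart before and 4.6 after — 0.6 units closer together.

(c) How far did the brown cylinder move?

1.1

From (10.0, 1.6) to (10.9, 2.3), the brown cylinder covered √(0.9² + 0.7²) ≈ 1.1 units.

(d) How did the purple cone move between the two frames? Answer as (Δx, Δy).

(0.0, -2.3)

From the two frames, the purple cone sits at roughly (3.7, 6.8) before and (3.7, 4.5) after.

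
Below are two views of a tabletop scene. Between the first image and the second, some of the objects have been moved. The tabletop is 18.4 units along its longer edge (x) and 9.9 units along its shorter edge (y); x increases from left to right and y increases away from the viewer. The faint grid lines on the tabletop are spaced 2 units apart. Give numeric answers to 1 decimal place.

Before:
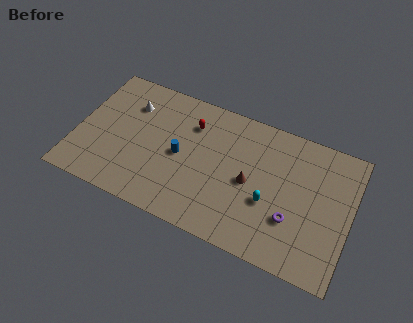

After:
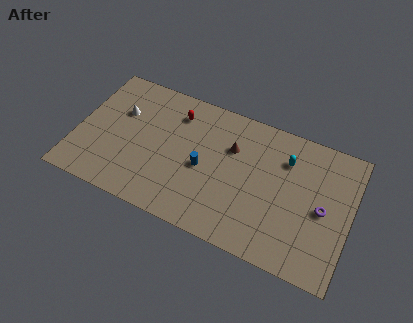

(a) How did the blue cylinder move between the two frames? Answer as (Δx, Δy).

(1.6, -0.3)

From the two frames, the blue cylinder sits at roughly (7.0, 4.8) before and (8.6, 4.5) after.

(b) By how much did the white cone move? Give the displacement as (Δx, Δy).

(-0.6, -0.8)

From the two frames, the white cone sits at roughly (3.3, 7.3) before and (2.7, 6.5) after.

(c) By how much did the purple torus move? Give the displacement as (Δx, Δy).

(1.9, 1.5)

The purple torus was at about (14.7, 3.2) and moved to about (16.6, 4.7).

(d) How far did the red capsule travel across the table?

1.2

The red capsule moved from about (7.5, 7.4) to (6.4, 7.8), a distance of √(1.1² + 0.4²) ≈ 1.2.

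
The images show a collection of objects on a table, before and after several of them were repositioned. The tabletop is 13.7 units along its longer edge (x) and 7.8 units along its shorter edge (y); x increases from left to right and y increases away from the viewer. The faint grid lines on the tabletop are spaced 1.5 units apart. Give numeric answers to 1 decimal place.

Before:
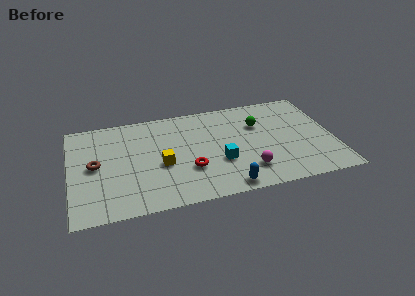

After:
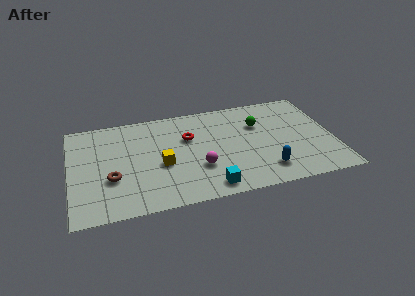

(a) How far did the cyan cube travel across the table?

1.9

The cyan cube moved from about (7.7, 2.8) to (7.0, 1.0), a distance of √(0.7² + 1.8²) ≈ 1.9.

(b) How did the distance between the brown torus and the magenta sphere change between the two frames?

-3.6

They were about 8.1 units apart before and 4.5 after — 3.6 units closer together.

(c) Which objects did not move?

the green sphere and the yellow cube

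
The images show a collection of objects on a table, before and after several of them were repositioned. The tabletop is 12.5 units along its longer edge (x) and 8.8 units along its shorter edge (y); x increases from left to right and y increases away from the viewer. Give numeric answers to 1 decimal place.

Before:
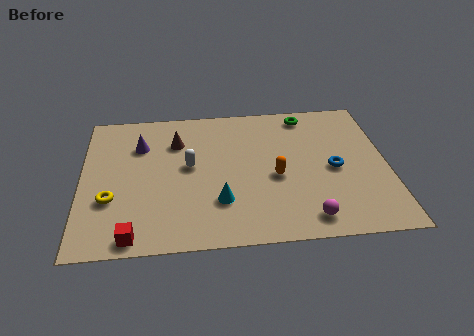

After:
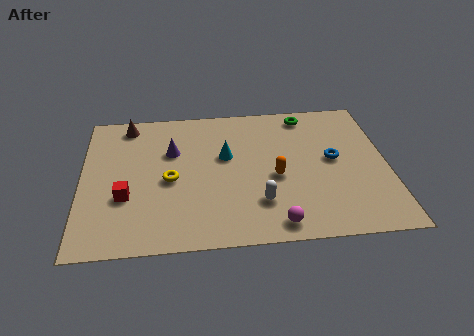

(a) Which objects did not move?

the orange capsule and the green torus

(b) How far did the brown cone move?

2.4

From (3.9, 6.4) to (1.9, 7.7), the brown cone covered √(2.0² + 1.3²) ≈ 2.4 units.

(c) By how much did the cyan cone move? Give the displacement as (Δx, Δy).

(0.3, 2.8)

From the two frames, the cyan cone sits at roughly (5.6, 2.5) before and (5.9, 5.3) after.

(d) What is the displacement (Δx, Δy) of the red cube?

(-0.3, 2.3)

The red cube started near (2.1, 0.8) and ended near (1.8, 3.1).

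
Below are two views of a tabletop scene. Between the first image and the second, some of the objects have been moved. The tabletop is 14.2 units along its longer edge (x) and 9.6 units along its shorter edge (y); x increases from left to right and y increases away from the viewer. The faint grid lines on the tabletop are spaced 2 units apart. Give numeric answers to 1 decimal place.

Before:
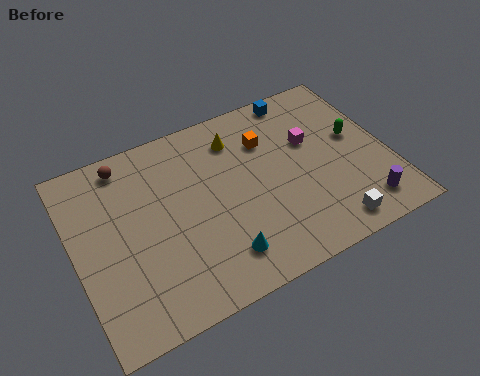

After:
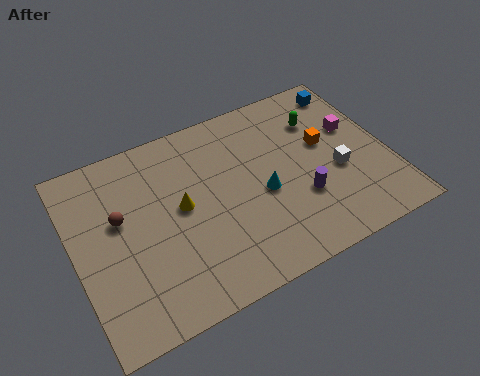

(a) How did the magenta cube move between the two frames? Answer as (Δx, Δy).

(2.0, -0.1)

From the two frames, the magenta cube sits at roughly (10.9, 6.0) before and (12.9, 5.9) after.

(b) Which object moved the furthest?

the yellow cone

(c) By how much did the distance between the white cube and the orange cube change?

-4.3

The distance was about 6.0 in the first image and 1.7 in the second, so they moved 4.3 units closer together.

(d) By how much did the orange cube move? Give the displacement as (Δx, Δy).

(2.5, -1.3)

The orange cube was at about (9.0, 6.9) and moved to about (11.5, 5.6).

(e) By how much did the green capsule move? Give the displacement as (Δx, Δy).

(-1.4, 1.6)

The green capsule started near (12.9, 5.4) and ended near (11.5, 7.0).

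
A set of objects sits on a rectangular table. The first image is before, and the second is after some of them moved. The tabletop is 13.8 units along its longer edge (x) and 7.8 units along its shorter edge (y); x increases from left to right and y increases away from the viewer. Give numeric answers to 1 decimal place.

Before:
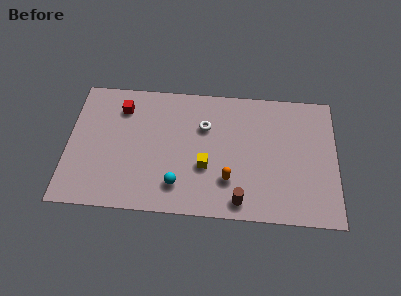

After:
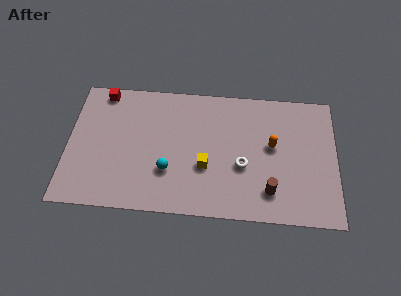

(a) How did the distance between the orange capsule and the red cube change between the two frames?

+2.4

The distance was about 6.8 in the first image and 9.2 in the second, so they moved 2.4 units further apart.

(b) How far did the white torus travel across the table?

3.0

The white torus moved from about (7.0, 5.3) to (9.0, 3.1), a distance of √(2.0² + 2.2²) ≈ 3.0.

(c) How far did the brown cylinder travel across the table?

1.7

The brown cylinder moved from about (8.9, 1.0) to (10.4, 1.7), a distance of √(1.5² + 0.7²) ≈ 1.7.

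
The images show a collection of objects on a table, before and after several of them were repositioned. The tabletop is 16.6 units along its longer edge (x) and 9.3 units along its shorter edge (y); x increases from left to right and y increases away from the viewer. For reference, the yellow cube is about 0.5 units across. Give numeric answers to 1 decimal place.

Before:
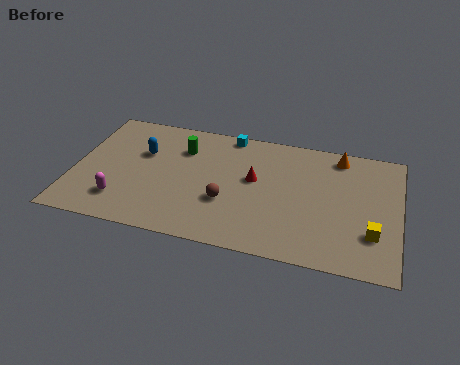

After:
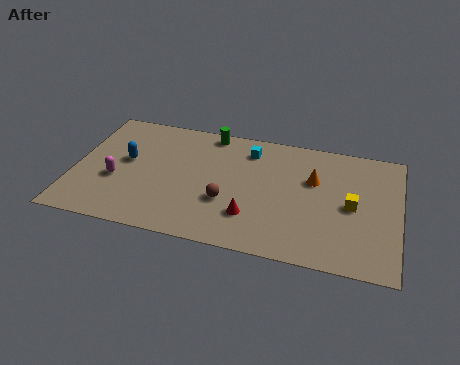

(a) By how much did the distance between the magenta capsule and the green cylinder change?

+1.1

They were about 5.5 units apart before and 6.6 after — 1.1 units further apart.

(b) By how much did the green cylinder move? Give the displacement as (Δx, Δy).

(1.3, 1.6)

The green cylinder was at about (5.4, 6.8) and moved to about (6.7, 8.4).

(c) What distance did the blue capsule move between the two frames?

1.1

The blue capsule moved from about (3.4, 6.0) to (2.6, 5.2), a distance of √(0.8² + 0.8²) ≈ 1.1.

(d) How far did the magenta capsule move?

1.6

The magenta capsule was near (2.6, 2.1) before and (2.2, 3.6) after, so it travelled √(0.4² + 1.5²) ≈ 1.6 units.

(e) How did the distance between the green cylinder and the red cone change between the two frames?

+2.3

Before: roughly 4.1 units apart; after: 6.4. That's 2.3 units further apart.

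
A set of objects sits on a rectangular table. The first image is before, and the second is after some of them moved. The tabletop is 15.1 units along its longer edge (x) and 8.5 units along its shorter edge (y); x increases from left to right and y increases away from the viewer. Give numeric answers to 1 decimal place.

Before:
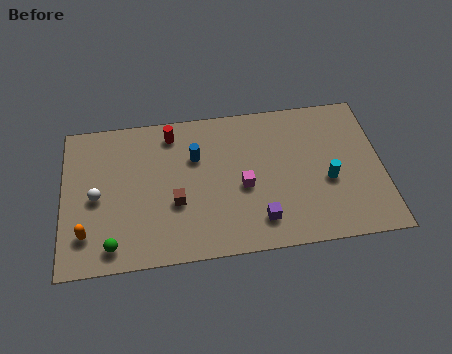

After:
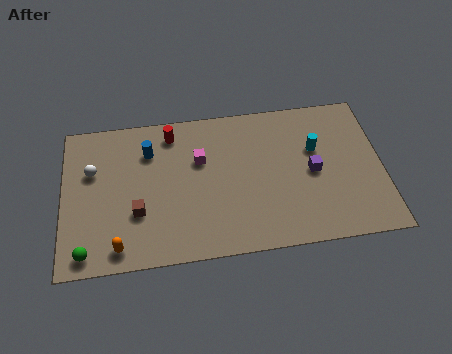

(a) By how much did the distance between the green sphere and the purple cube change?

+4.2

The distance was about 6.9 in the first image and 11.1 in the second, so they moved 4.2 units further apart.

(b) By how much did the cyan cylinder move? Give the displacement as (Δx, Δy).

(-0.5, 1.9)

The cyan cylinder started near (12.5, 3.5) and ended near (12.0, 5.4).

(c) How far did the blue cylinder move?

2.3

From (6.3, 5.7) to (4.1, 6.3), the blue cylinder covered √(2.2² + 0.6²) ≈ 2.3 units.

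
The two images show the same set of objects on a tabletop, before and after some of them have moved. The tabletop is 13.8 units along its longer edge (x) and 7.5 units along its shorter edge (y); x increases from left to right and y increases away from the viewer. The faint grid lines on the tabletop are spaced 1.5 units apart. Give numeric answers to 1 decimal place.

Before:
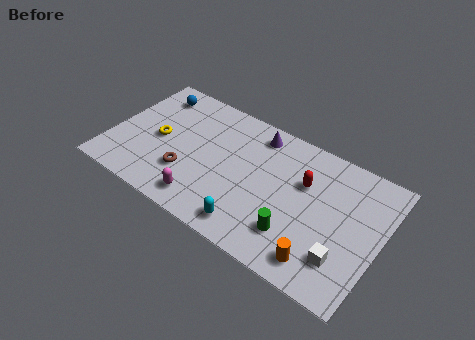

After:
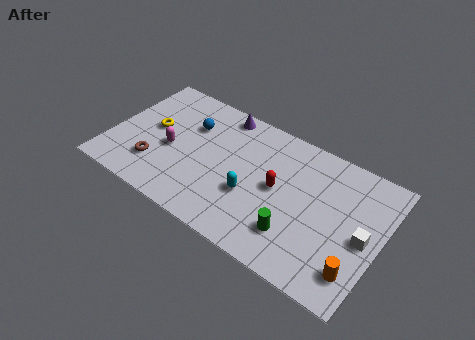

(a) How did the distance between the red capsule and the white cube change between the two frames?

+0.6

They were about 3.8 units apart before and 4.4 after — 0.6 units further apart.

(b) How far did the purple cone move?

1.9

From (7.1, 6.4) to (5.2, 6.7), the purple cone covered √(1.9² + 0.3²) ≈ 1.9 units.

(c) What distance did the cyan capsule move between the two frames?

1.7

The cyan capsule moved from about (7.7, 1.1) to (7.4, 2.8), a distance of √(0.3² + 1.7²) ≈ 1.7.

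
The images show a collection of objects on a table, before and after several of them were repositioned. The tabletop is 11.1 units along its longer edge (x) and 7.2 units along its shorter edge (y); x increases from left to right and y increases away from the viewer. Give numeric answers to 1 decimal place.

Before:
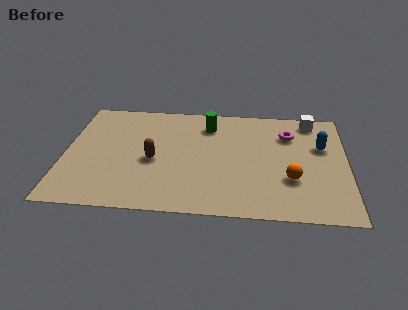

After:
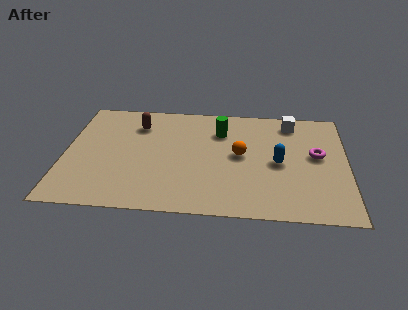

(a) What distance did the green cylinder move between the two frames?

0.6

The green cylinder moved from about (5.6, 5.7) to (6.1, 5.3), a distance of √(0.5² + 0.4²) ≈ 0.6.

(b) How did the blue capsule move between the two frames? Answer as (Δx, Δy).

(-1.7, -1.2)

The blue capsule was at about (10.1, 4.6) and moved to about (8.4, 3.4).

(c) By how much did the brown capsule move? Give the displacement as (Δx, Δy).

(-0.7, 2.3)

The brown capsule was at about (3.5, 3.2) and moved to about (2.8, 5.5).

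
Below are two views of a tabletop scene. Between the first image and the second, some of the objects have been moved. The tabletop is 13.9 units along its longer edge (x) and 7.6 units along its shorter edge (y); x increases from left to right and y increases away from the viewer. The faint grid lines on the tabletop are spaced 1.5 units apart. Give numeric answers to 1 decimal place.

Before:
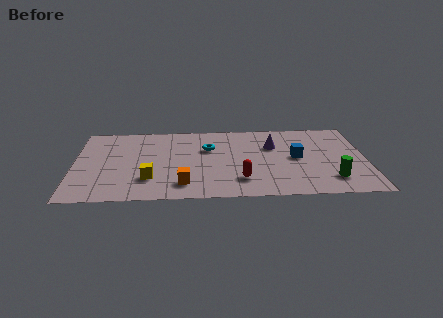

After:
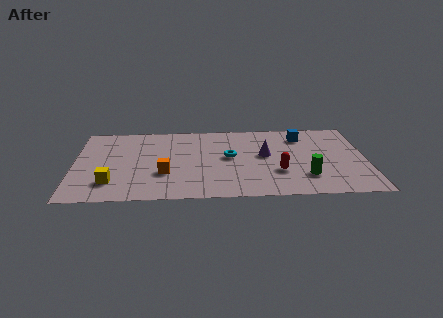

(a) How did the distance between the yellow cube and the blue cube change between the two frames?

+2.8

The distance was about 7.2 in the first image and 10.0 in the second, so they moved 2.8 units further apart.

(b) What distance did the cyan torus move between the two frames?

1.3

The cyan torus moved from about (6.4, 5.0) to (7.4, 4.1), a distance of √(1.0² + 0.9²) ≈ 1.3.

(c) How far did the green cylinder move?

1.2

From (12.2, 1.7) to (11.0, 2.0), the green cylinder covered √(1.2² + 0.3²) ≈ 1.2 units.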